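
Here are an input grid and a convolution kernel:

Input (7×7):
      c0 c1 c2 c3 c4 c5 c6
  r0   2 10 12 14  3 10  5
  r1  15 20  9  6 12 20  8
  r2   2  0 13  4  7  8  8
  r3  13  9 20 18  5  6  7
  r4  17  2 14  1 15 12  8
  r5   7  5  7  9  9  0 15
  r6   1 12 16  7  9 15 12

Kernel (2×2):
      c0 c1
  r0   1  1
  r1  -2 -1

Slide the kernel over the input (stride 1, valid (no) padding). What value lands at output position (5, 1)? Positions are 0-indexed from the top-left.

The receptive field on the input at this output position is [5 7 / 12 16]. Elementwise product with the kernel and sum: 5·1 + 7·1 + 12·-2 + 16·-1.

-28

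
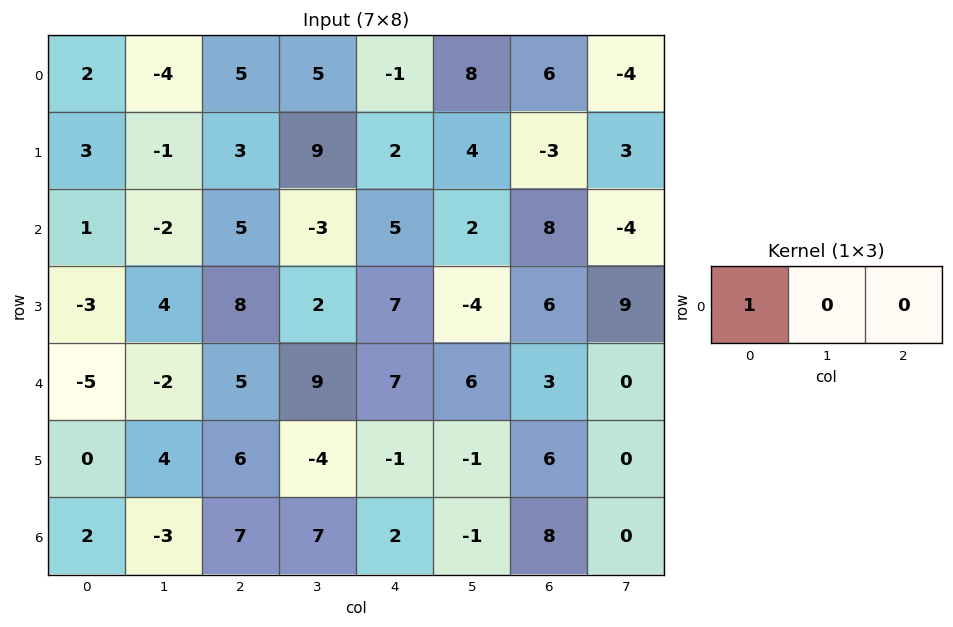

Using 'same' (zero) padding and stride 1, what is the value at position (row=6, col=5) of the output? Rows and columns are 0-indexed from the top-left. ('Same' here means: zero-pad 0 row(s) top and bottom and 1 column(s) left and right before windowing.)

2

The receptive field on the zero-padded input at this output position is [2 -1 8]. Elementwise product with the kernel and sum: 2·1.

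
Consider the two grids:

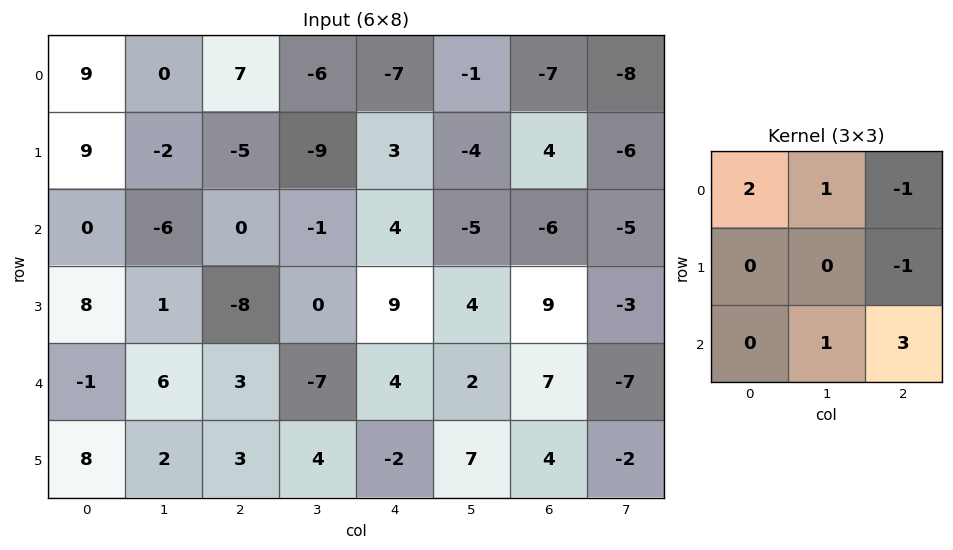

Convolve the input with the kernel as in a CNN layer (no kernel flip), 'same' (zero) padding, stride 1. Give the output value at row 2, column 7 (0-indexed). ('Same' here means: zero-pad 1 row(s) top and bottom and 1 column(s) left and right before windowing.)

-1

The receptive field on the zero-padded input at this output position is [4 -6 0 / -6 -5 0 / 9 -3 0]. Elementwise product with the kernel and sum: 4·2 + -6·1 + 0·-1 + 0·-1 + -3·1 + 0·3.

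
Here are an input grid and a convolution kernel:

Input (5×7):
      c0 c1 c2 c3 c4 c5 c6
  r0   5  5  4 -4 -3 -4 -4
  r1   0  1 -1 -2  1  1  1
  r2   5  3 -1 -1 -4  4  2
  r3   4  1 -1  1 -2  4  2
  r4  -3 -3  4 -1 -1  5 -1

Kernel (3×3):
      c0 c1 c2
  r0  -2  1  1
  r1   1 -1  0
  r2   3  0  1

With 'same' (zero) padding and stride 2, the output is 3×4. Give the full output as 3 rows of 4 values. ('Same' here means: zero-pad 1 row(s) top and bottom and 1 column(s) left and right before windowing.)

Output[0,0]: The receptive field on the zero-padded input at this output position is [0 0 0 / 0 5 5 / 0 0 1]. Elementwise product with the kernel and sum: 0·-2 + 0·1 + 0·1 + 0·1 + 5·-1 + 0·3 + 1·1.

-4 2 -6 3
-3 3 16 13
8 -9 0 0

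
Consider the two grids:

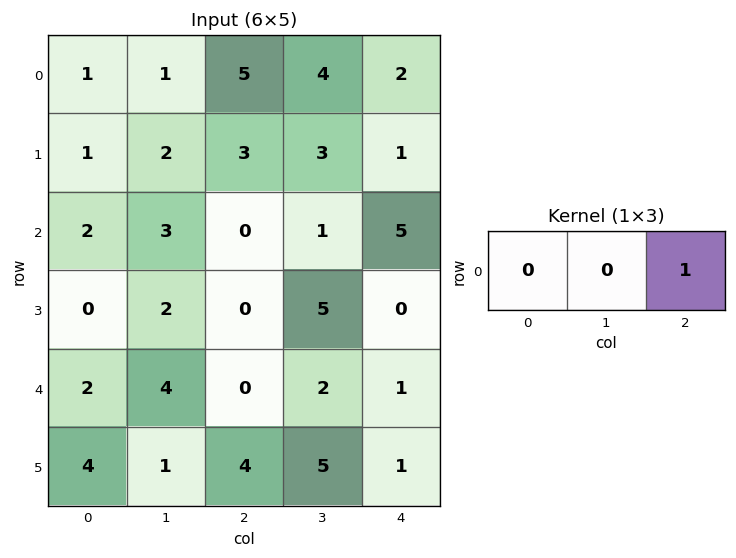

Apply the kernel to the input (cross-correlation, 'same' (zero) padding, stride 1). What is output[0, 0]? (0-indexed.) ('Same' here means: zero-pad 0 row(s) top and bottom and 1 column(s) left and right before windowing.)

The receptive field on the zero-padded input at this output position is [0 1 1]. Elementwise product with the kernel and sum: 1·1.

1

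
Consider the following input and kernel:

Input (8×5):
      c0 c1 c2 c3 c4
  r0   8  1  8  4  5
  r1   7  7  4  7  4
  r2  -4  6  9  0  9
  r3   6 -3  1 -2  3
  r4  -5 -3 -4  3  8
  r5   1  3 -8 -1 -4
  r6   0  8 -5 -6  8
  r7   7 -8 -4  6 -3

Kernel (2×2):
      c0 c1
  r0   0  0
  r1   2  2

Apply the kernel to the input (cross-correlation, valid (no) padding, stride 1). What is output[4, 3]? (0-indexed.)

-10

The receptive field on the input at this output position is [3 8 / -1 -4]. Elementwise product with the kernel and sum: -1·2 + -4·2.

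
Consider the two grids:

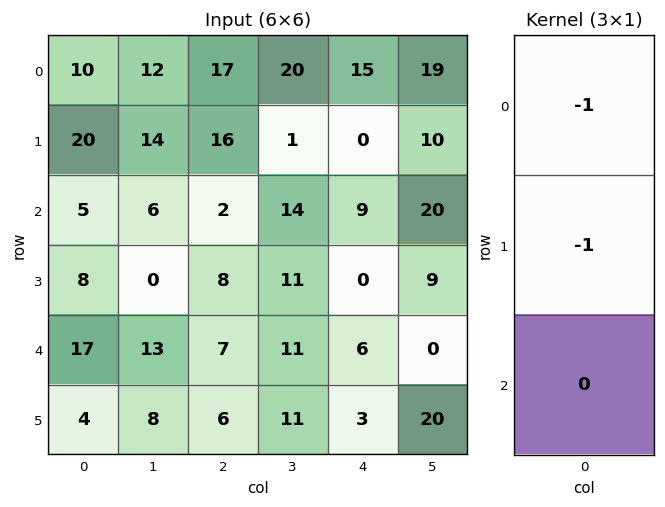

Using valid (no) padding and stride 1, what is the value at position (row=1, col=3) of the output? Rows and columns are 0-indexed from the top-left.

-15

The receptive field on the input at this output position is [1 / 14 / 11]. Elementwise product with the kernel and sum: 1·-1 + 14·-1.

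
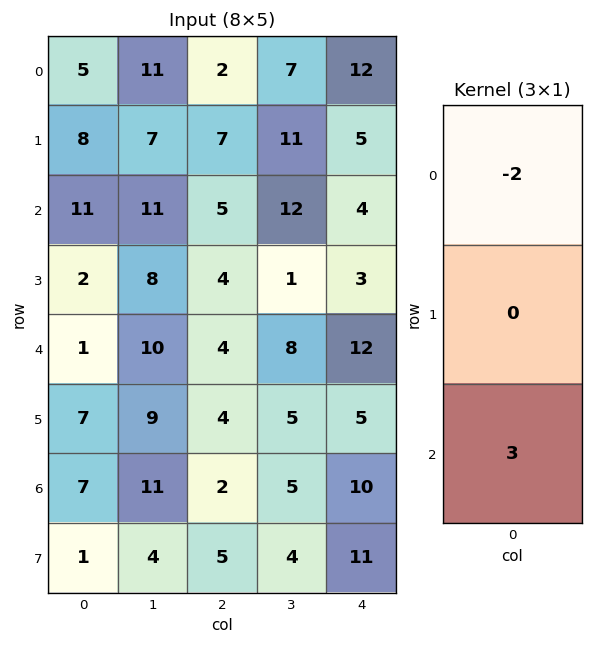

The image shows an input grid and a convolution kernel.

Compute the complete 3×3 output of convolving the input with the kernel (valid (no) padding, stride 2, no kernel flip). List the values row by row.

23 11 -12
-19 2 28
19 -2 6

Output[0,0]: The receptive field on the input at this output position is [5 / 8 / 11]. Elementwise product with the kernel and sum: 5·-2 + 11·3.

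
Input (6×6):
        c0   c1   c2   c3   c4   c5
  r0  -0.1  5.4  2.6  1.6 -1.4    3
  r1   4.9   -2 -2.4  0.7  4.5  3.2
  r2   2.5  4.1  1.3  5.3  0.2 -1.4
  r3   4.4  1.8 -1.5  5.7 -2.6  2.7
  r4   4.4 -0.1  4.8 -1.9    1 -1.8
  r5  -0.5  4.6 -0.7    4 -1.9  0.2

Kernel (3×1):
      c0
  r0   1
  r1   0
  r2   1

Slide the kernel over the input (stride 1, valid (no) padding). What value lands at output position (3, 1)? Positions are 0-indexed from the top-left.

6.4

The receptive field on the input at this output position is [1.8 / -0.1 / 4.6]. Elementwise product with the kernel and sum: 1.8·1 + 4.6·1.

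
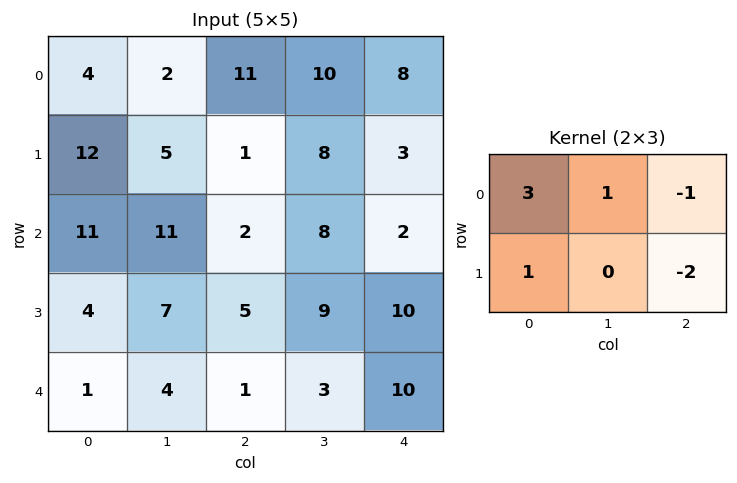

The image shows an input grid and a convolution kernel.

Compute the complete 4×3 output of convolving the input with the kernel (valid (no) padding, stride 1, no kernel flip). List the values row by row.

13 -4 30
47 3 6
36 16 -3
13 15 -5

Output[0,0]: The receptive field on the input at this output position is [4 2 11 / 12 5 1]. Elementwise product with the kernel and sum: 4·3 + 2·1 + 11·-1 + 12·1 + 1·-2.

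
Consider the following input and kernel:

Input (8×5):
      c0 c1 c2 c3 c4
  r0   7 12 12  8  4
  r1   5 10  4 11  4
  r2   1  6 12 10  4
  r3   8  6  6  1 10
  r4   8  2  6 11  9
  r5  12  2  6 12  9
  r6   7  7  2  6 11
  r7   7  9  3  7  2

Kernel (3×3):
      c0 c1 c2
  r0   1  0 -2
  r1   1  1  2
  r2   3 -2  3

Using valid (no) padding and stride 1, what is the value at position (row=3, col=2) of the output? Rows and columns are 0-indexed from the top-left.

The receptive field on the input at this output position is [6 1 10 / 6 11 9 / 6 12 9]. Elementwise product with the kernel and sum: 6·1 + 10·-2 + 6·1 + 11·1 + 9·2 + 6·3 + 12·-2 + 9·3.

42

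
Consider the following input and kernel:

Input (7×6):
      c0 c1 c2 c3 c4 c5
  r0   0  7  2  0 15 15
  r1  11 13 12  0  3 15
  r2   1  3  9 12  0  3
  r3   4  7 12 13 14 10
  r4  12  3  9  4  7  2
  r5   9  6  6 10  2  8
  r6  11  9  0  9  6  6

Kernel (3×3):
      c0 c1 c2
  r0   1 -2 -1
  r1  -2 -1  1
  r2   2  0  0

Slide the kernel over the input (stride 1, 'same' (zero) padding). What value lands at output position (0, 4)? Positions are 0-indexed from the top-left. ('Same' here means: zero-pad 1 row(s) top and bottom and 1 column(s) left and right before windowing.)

The receptive field on the zero-padded input at this output position is [0 0 0 / 0 15 15 / 0 3 15]. Elementwise product with the kernel and sum: 0·1 + 0·-2 + 0·-1 + 0·-2 + 15·-1 + 15·1 + 0·2.

0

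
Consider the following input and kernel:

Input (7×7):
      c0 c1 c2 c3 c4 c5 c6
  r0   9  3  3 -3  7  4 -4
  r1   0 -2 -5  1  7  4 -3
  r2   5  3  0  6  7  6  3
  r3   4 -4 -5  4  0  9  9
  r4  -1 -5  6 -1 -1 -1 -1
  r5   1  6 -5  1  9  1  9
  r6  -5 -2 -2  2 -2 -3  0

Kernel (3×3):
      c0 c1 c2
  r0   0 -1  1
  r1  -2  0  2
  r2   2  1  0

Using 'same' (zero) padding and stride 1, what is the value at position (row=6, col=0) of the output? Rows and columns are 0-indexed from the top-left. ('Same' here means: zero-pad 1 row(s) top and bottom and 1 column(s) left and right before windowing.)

The receptive field on the zero-padded input at this output position is [0 1 6 / 0 -5 -2 / 0 0 0]. Elementwise product with the kernel and sum: 1·-1 + 6·1 + 0·-2 + -2·2 + 0·2 + 0·1.

1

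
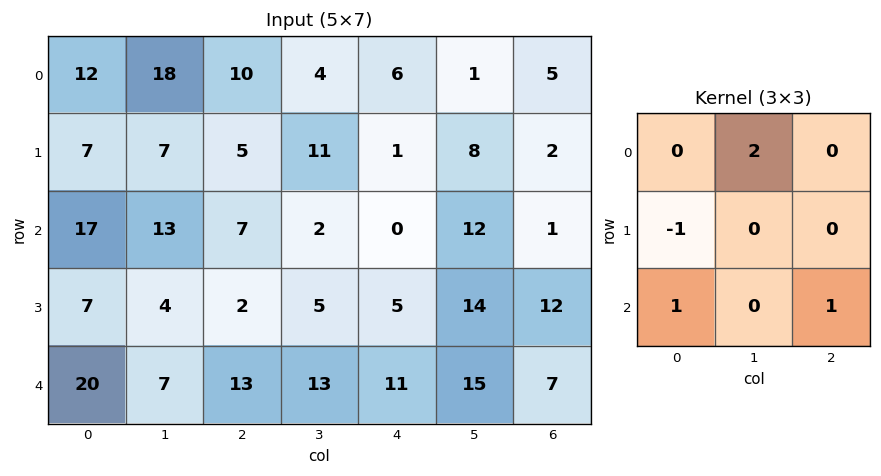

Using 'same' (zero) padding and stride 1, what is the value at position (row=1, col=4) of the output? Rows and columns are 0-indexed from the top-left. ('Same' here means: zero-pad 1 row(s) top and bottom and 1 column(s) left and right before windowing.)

15

The receptive field on the zero-padded input at this output position is [4 6 1 / 11 1 8 / 2 0 12]. Elementwise product with the kernel and sum: 6·2 + 11·-1 + 2·1 + 12·1.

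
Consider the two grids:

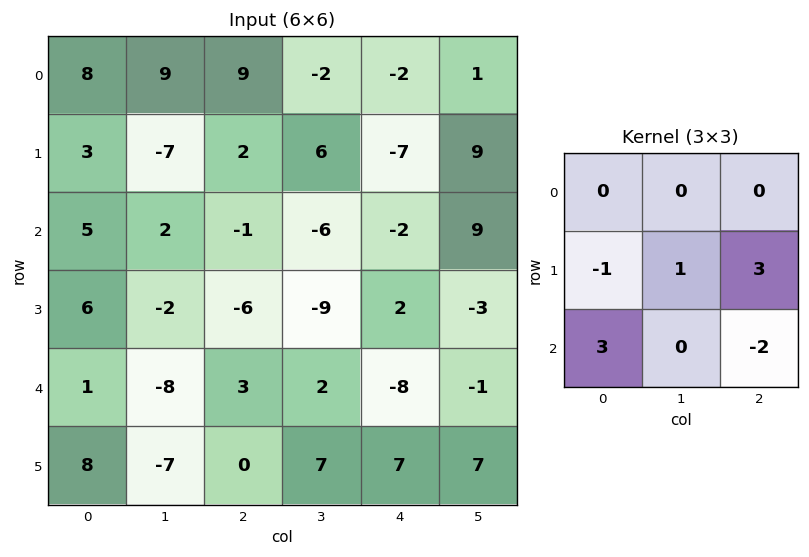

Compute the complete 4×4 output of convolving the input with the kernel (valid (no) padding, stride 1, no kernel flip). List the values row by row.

13 45 -16 -22
24 -9 -33 10
-29 -59 28 10
24 -18 -39 -6

Output[0,0]: The receptive field on the input at this output position is [8 9 9 / 3 -7 2 / 5 2 -1]. Elementwise product with the kernel and sum: 3·-1 + -7·1 + 2·3 + 5·3 + -1·-2.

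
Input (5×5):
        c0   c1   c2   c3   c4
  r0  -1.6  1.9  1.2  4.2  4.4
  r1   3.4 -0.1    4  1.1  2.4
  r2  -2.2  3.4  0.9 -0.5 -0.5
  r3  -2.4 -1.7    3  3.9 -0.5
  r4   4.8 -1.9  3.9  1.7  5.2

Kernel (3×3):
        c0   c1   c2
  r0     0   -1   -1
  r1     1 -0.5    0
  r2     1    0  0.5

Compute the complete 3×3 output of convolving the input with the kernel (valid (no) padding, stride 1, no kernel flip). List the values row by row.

Output[0,0]: The receptive field on the input at this output position is [-1.6 1.9 1.2 / 3.4 -0.1 4 / -2.2 3.4 0.9]. Elementwise product with the kernel and sum: 1.9·-1 + 1.2·-1 + 3.4·1 + -0.1·-0.5 + -2.2·1 + 0.9·0.5.

-1.4 -4.35 -4.5
-8.7 -1.9 0.4
0.9 -4.65 8.55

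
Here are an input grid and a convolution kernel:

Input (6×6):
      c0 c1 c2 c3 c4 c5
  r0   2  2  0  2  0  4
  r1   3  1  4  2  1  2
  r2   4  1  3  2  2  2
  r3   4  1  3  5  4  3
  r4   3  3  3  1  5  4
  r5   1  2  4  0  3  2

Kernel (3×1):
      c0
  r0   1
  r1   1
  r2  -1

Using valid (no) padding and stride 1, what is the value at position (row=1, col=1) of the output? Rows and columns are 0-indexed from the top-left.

1

The receptive field on the input at this output position is [1 / 1 / 1]. Elementwise product with the kernel and sum: 1·1 + 1·1 + 1·-1.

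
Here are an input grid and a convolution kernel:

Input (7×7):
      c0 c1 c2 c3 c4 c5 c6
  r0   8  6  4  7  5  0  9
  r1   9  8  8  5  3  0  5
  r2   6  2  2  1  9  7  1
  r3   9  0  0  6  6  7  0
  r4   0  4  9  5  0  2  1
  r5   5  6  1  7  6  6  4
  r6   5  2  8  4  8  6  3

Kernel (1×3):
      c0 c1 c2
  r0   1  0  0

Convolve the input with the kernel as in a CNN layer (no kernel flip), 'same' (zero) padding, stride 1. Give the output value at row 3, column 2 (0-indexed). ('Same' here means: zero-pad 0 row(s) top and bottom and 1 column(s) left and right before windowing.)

The receptive field on the zero-padded input at this output position is [0 0 6]. Elementwise product with the kernel and sum: 0·1.

0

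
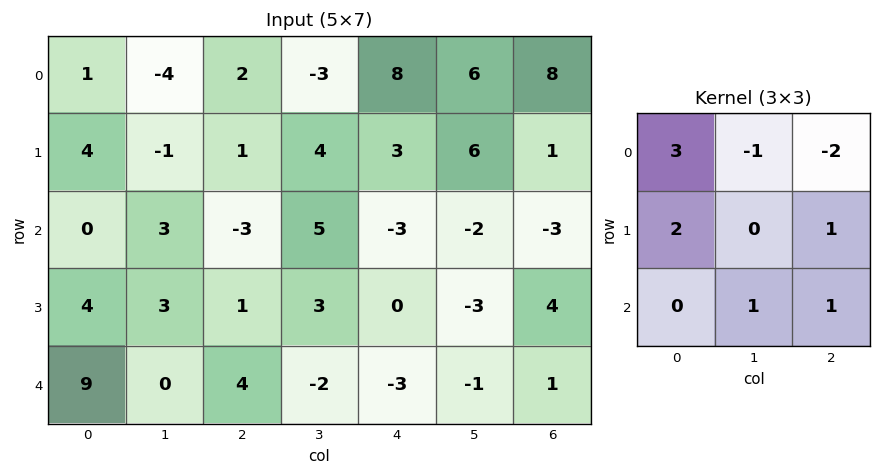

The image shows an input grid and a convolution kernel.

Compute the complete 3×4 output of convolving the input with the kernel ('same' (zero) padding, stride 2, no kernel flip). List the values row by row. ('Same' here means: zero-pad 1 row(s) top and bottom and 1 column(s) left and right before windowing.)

Output[0,0]: The receptive field on the zero-padded input at this output position is [0 0 0 / 0 1 -4 / 0 4 -1]. Elementwise product with the kernel and sum: 0·3 + 0·-1 + 0·-2 + 0·2 + -4·1 + 4·1 + -1·1.
Output[0,1]: The receptive field on the zero-padded input at this output position is [0 0 0 / -4 2 -3 / -1 1 4]. Elementwise product with the kernel and sum: 0·3 + 0·-1 + 0·-2 + -4·2 + -3·1 + 1·1 + 4·1.

-1 -6 9 13
8 3 2 17
-10 0 10 -15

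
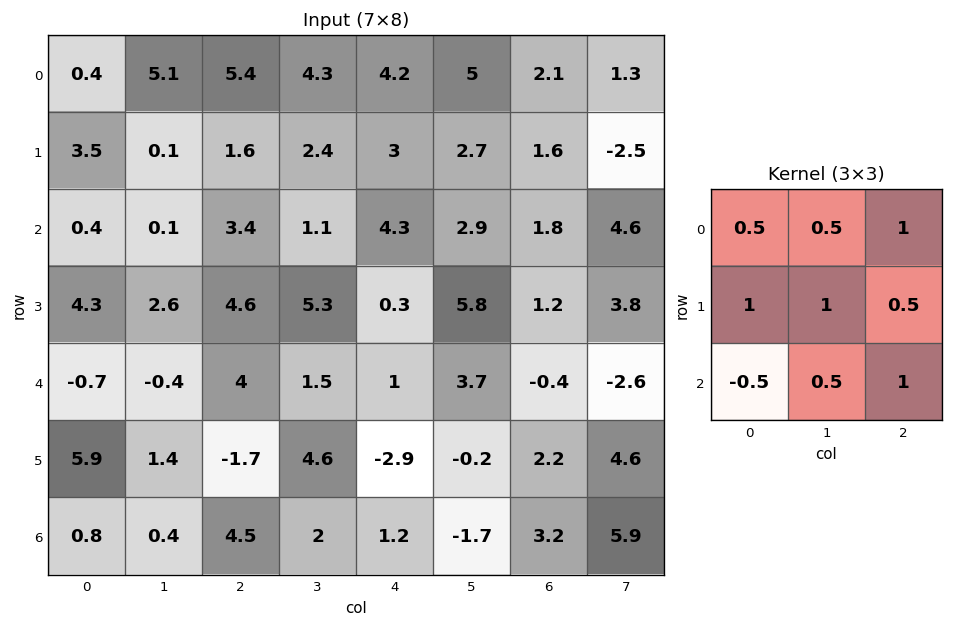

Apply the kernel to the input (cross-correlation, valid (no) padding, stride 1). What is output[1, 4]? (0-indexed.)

16.5

The receptive field on the input at this output position is [3 2.7 1.6 / 4.3 2.9 1.8 / 0.3 5.8 1.2]. Elementwise product with the kernel and sum: 3·0.5 + 2.7·0.5 + 1.6·1 + 4.3·1 + 2.9·1 + 1.8·0.5 + 0.3·-0.5 + 5.8·0.5 + 1.2·1.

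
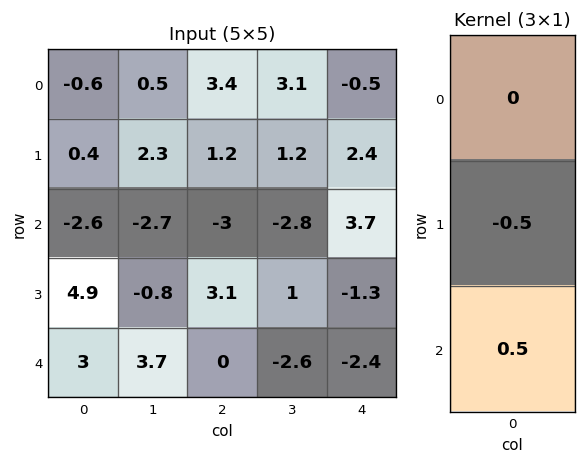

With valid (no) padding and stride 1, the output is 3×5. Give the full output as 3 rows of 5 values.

Output[0,0]: The receptive field on the input at this output position is [-0.6 / 0.4 / -2.6]. Elementwise product with the kernel and sum: 0.4·-0.5 + -2.6·0.5.
Output[0,1]: The receptive field on the input at this output position is [0.5 / 2.3 / -2.7]. Elementwise product with the kernel and sum: 2.3·-0.5 + -2.7·0.5.

-1.5 -2.5 -2.1 -2 0.65
3.75 0.95 3.05 1.9 -2.5
-0.95 2.25 -1.55 -1.8 -0.55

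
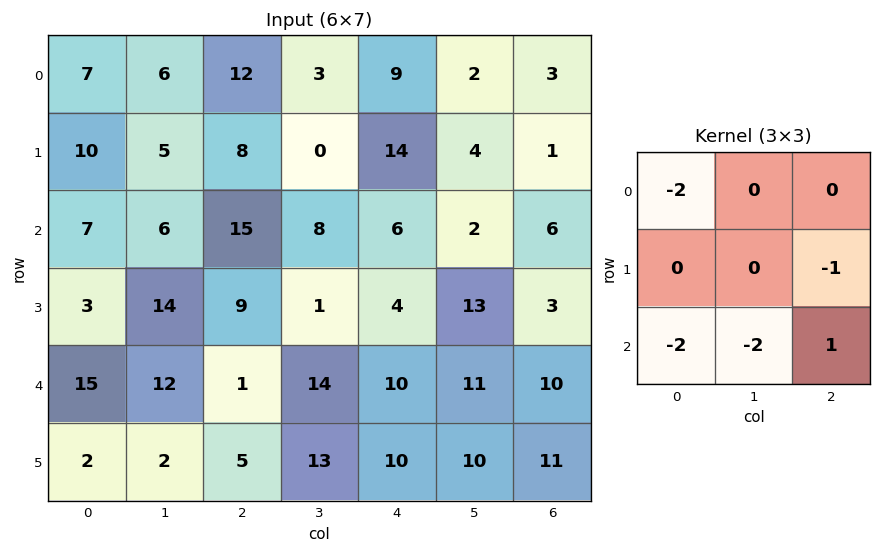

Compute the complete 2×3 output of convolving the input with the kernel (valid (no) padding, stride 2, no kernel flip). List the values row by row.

Output[0,0]: The receptive field on the input at this output position is [7 6 12 / 10 5 8 / 7 6 15]. Elementwise product with the kernel and sum: 7·-2 + 8·-1 + 7·-2 + 6·-2 + 15·1.
Output[0,1]: The receptive field on the input at this output position is [12 3 9 / 8 0 14 / 15 8 6]. Elementwise product with the kernel and sum: 12·-2 + 14·-1 + 15·-2 + 8·-2 + 6·1.

-33 -78 -29
-76 -54 -47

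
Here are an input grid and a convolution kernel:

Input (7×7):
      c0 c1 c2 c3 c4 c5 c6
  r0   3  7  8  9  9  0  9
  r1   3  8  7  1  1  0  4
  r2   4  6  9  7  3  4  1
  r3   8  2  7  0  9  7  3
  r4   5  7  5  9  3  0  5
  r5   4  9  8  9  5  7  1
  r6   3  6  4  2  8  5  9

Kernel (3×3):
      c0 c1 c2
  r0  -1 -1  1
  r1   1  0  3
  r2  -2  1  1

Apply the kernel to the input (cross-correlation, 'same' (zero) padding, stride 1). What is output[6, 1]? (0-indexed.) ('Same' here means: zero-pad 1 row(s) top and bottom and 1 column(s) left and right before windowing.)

The receptive field on the zero-padded input at this output position is [4 9 8 / 3 6 4 / 0 0 0]. Elementwise product with the kernel and sum: 4·-1 + 9·-1 + 8·1 + 3·1 + 4·3 + 0·-2 + 0·1 + 0·1.

10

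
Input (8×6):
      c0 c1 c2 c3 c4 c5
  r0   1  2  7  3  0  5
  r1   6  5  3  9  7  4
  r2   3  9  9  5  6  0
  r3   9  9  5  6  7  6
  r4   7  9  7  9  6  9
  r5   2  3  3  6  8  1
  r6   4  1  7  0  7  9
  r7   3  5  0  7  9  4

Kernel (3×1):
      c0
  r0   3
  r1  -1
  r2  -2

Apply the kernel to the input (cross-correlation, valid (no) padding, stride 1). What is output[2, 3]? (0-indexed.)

The receptive field on the input at this output position is [5 / 6 / 9]. Elementwise product with the kernel and sum: 5·3 + 6·-1 + 9·-2.

-9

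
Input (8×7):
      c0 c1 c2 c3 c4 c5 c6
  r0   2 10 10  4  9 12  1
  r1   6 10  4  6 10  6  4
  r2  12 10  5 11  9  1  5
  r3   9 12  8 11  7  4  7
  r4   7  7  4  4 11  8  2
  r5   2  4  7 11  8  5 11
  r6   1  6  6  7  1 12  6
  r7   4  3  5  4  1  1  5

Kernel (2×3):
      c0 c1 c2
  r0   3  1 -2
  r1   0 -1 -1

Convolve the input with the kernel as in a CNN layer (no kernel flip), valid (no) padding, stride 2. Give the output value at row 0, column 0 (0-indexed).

The receptive field on the input at this output position is [2 10 10 / 6 10 4]. Elementwise product with the kernel and sum: 2·3 + 10·1 + 10·-2 + 10·-1 + 4·-1.

-18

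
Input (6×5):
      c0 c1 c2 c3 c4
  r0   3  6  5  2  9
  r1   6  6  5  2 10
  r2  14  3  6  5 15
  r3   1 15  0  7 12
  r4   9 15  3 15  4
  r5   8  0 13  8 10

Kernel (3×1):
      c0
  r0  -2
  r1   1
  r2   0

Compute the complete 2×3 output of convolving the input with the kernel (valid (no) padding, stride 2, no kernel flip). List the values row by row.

0 -5 -8
-27 -12 -18

Output[0,0]: The receptive field on the input at this output position is [3 / 6 / 14]. Elementwise product with the kernel and sum: 3·-2 + 6·1.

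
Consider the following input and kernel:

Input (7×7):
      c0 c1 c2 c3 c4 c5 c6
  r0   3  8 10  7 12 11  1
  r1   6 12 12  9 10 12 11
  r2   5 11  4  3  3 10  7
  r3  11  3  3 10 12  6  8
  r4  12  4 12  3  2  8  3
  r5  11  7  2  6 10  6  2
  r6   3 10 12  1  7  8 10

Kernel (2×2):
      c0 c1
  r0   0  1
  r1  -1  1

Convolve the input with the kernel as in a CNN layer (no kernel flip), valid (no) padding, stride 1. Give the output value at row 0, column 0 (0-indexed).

14

The receptive field on the input at this output position is [3 8 / 6 12]. Elementwise product with the kernel and sum: 8·1 + 6·-1 + 12·1.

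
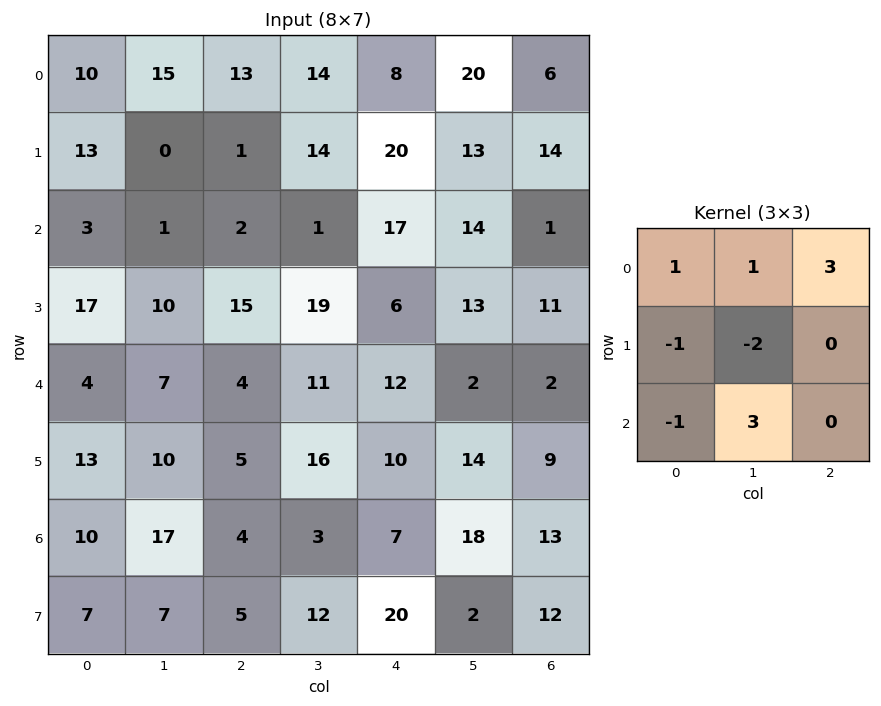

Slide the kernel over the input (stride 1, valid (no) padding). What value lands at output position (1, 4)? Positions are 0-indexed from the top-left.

63

The receptive field on the input at this output position is [20 13 14 / 17 14 1 / 6 13 11]. Elementwise product with the kernel and sum: 20·1 + 13·1 + 14·3 + 17·-1 + 14·-2 + 6·-1 + 13·3.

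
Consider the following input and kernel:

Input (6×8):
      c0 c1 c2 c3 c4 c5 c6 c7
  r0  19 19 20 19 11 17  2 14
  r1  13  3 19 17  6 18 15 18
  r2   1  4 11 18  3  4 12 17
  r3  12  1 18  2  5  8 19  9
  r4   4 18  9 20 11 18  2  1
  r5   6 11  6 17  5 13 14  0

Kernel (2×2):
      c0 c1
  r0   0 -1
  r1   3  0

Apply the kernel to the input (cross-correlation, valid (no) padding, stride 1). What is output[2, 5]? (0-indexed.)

The receptive field on the input at this output position is [4 12 / 8 19]. Elementwise product with the kernel and sum: 12·-1 + 8·3.

12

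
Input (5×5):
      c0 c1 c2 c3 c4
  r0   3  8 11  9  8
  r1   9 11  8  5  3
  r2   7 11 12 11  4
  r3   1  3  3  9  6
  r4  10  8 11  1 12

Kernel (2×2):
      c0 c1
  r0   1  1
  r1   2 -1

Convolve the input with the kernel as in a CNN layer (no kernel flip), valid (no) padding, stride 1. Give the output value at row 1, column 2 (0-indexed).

26

The receptive field on the input at this output position is [8 5 / 12 11]. Elementwise product with the kernel and sum: 8·1 + 5·1 + 12·2 + 11·-1.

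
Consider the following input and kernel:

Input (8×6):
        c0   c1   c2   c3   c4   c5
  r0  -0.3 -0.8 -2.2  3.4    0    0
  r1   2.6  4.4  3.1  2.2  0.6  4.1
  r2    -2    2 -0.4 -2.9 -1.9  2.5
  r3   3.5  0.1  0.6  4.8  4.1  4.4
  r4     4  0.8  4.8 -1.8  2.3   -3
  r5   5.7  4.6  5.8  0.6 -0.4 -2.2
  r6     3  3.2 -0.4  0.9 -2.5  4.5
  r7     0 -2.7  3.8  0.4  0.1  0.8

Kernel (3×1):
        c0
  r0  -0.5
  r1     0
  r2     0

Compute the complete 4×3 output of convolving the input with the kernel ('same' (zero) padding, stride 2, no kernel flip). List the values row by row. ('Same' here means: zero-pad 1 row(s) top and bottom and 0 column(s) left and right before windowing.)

Output[0,0]: The receptive field on the zero-padded input at this output position is [0 / -0.3 / 2.6]. Elementwise product with the kernel and sum: 0·-0.5.
Output[0,1]: The receptive field on the zero-padded input at this output position is [0 / -2.2 / 3.1]. Elementwise product with the kernel and sum: 0·-0.5.

0 0 0
-1.3 -1.55 -0.3
-1.75 -0.3 -2.05
-2.85 -2.9 0.2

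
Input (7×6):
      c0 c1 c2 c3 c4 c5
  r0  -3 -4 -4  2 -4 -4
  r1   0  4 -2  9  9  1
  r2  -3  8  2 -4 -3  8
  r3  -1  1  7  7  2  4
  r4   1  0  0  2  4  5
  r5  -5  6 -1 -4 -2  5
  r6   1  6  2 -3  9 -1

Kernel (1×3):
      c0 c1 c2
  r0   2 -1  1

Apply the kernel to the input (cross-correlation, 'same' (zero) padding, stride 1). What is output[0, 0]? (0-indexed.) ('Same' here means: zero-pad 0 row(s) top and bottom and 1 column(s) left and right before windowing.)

The receptive field on the zero-padded input at this output position is [0 -3 -4]. Elementwise product with the kernel and sum: 0·2 + -3·-1 + -4·1.

-1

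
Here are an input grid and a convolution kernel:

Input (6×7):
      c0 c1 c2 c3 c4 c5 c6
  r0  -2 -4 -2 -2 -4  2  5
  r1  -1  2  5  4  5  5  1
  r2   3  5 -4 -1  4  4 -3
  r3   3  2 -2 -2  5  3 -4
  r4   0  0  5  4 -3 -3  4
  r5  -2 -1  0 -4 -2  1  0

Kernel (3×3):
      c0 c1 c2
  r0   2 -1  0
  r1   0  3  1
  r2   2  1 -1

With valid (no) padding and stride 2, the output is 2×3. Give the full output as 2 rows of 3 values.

26 2 21
0 9 -4

Output[0,0]: The receptive field on the input at this output position is [-2 -4 -2 / -1 2 5 / 3 5 -4]. Elementwise product with the kernel and sum: -2·2 + -4·-1 + 2·3 + 5·1 + 3·2 + 5·1 + -4·-1.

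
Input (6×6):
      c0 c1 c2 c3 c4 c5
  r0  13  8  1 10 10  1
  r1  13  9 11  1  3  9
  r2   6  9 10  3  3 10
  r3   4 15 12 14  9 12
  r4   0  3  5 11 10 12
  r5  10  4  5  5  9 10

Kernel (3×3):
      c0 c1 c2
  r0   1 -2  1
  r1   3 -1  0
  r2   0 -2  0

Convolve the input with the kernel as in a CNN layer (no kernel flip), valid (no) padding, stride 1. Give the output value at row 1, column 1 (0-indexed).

-19

The receptive field on the input at this output position is [9 11 1 / 9 10 3 / 15 12 14]. Elementwise product with the kernel and sum: 9·1 + 11·-2 + 1·1 + 9·3 + 10·-1 + 12·-2.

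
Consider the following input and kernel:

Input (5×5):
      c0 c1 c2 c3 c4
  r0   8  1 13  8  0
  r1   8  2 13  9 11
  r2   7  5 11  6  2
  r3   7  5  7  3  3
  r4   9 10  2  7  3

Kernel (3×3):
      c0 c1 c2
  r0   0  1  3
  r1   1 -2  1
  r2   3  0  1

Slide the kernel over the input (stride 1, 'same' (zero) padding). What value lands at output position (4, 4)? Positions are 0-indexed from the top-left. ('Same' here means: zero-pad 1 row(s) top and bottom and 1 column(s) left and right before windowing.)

4

The receptive field on the zero-padded input at this output position is [3 3 0 / 7 3 0 / 0 0 0]. Elementwise product with the kernel and sum: 3·1 + 0·3 + 7·1 + 3·-2 + 0·1 + 0·3 + 0·1.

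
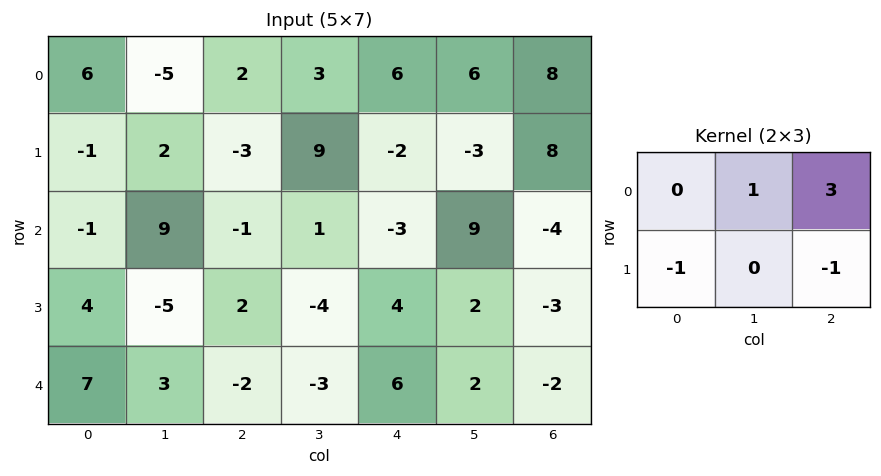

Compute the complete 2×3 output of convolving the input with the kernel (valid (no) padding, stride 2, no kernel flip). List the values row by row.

Output[0,0]: The receptive field on the input at this output position is [6 -5 2 / -1 2 -3]. Elementwise product with the kernel and sum: -5·1 + 2·3 + -1·-1 + -3·-1.

5 26 24
0 -14 -4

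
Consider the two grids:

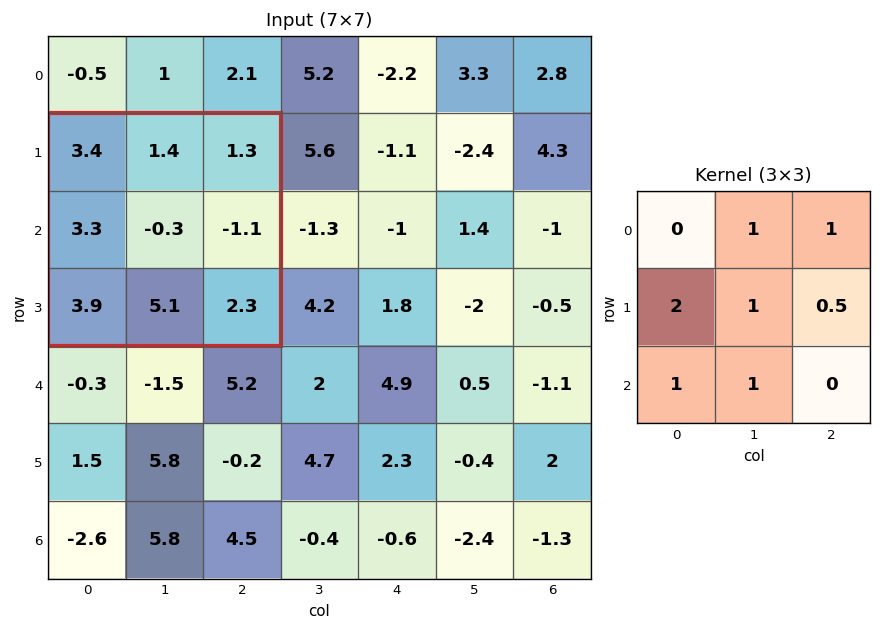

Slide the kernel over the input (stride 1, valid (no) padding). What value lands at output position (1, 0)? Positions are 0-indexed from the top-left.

17.45

The receptive field on the input at this output position is [3.4 1.4 1.3 / 3.3 -0.3 -1.1 / 3.9 5.1 2.3]. Elementwise product with the kernel and sum: 1.4·1 + 1.3·1 + 3.3·2 + -0.3·1 + -1.1·0.5 + 3.9·1 + 5.1·1.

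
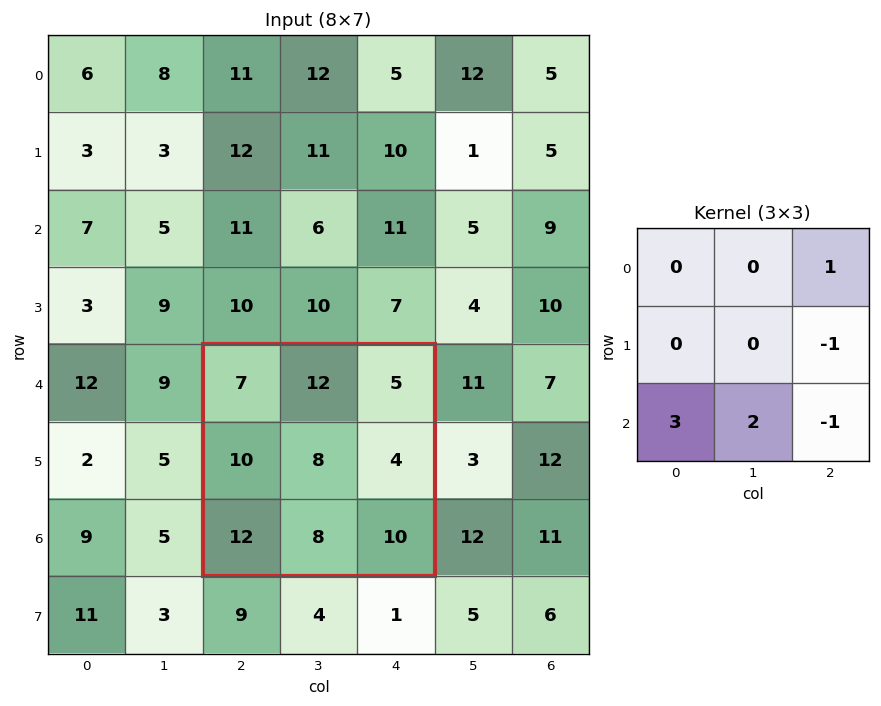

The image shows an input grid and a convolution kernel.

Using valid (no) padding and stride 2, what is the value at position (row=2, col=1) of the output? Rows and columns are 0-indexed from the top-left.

The receptive field on the input at this output position is [7 12 5 / 10 8 4 / 12 8 10]. Elementwise product with the kernel and sum: 5·1 + 4·-1 + 12·3 + 8·2 + 10·-1.

43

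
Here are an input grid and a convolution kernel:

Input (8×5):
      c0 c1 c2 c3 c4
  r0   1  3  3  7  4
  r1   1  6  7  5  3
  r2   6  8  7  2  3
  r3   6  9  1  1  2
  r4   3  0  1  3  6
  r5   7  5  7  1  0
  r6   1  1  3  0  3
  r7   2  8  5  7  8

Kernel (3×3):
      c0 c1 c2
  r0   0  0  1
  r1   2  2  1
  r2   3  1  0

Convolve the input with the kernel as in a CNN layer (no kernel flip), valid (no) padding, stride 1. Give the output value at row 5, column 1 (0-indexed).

The receptive field on the input at this output position is [5 7 1 / 1 3 0 / 8 5 7]. Elementwise product with the kernel and sum: 1·1 + 1·2 + 3·2 + 0·1 + 8·3 + 5·1.

38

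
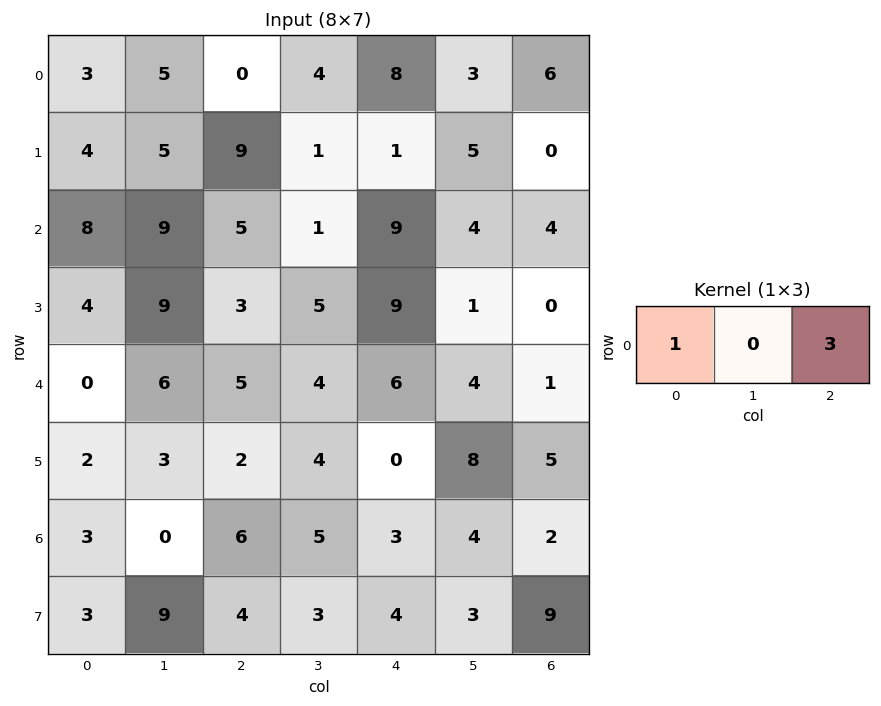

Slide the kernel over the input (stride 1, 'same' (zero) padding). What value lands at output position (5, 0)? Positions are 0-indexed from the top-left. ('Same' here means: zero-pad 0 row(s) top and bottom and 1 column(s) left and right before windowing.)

9

The receptive field on the zero-padded input at this output position is [0 2 3]. Elementwise product with the kernel and sum: 0·1 + 3·3.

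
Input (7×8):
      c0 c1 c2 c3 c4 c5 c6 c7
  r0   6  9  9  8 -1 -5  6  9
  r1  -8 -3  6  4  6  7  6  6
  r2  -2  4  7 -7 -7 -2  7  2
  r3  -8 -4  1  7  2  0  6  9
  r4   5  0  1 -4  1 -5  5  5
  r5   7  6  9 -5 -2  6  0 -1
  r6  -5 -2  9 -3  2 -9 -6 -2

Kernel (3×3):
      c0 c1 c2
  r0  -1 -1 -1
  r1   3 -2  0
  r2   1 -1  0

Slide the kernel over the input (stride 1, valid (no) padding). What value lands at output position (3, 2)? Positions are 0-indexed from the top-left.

The receptive field on the input at this output position is [1 7 2 / 1 -4 1 / 9 -5 -2]. Elementwise product with the kernel and sum: 1·-1 + 7·-1 + 2·-1 + 1·3 + -4·-2 + 9·1 + -5·-1.

15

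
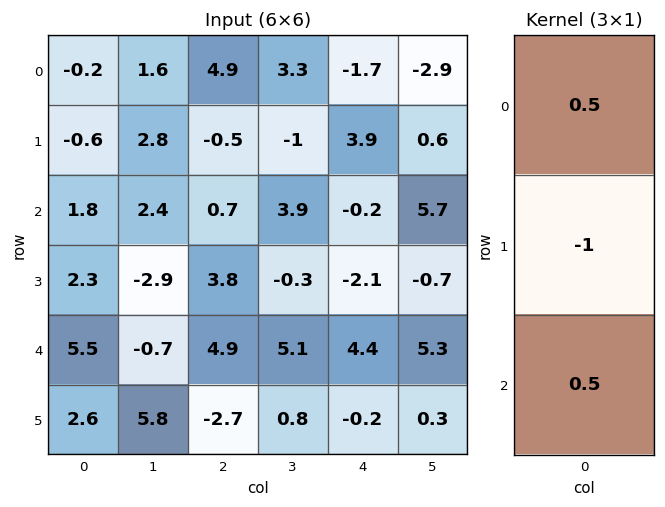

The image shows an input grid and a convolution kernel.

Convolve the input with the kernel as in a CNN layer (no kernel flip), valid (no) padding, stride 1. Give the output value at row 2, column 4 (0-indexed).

The receptive field on the input at this output position is [-0.2 / -2.1 / 4.4]. Elementwise product with the kernel and sum: -0.2·0.5 + -2.1·-1 + 4.4·0.5.

4.2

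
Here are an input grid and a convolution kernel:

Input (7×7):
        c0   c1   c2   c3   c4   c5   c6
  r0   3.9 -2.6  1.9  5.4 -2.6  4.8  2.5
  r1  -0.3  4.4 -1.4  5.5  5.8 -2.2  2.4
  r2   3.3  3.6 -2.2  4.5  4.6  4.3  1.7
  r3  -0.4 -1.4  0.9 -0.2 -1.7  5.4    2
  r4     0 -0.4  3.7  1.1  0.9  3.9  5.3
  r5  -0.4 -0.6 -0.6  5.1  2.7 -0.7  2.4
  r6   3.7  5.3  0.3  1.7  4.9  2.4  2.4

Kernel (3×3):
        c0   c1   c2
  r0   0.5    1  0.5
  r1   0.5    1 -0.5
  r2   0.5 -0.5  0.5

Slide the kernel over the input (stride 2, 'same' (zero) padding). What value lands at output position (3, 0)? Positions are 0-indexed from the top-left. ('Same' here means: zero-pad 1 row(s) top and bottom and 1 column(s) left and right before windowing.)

0.35

The receptive field on the zero-padded input at this output position is [0 -0.4 -0.6 / 0 3.7 5.3 / 0 0 0]. Elementwise product with the kernel and sum: 0·0.5 + -0.4·1 + -0.6·0.5 + 0·0.5 + 3.7·1 + 5.3·-0.5 + 0·0.5 + 0·-0.5 + 0·0.5.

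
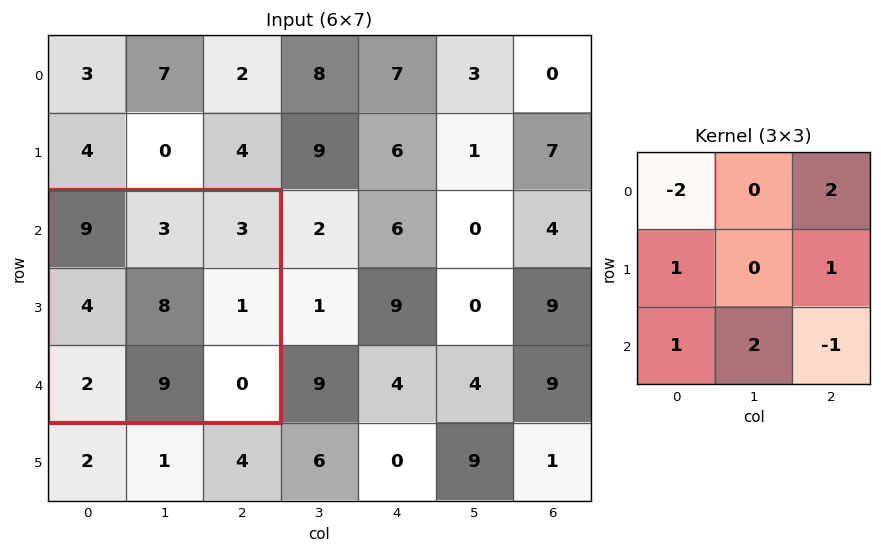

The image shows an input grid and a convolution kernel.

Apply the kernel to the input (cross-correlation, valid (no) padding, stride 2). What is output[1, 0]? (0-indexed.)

13

The receptive field on the input at this output position is [9 3 3 / 4 8 1 / 2 9 0]. Elementwise product with the kernel and sum: 9·-2 + 3·2 + 4·1 + 1·1 + 2·1 + 9·2 + 0·-1.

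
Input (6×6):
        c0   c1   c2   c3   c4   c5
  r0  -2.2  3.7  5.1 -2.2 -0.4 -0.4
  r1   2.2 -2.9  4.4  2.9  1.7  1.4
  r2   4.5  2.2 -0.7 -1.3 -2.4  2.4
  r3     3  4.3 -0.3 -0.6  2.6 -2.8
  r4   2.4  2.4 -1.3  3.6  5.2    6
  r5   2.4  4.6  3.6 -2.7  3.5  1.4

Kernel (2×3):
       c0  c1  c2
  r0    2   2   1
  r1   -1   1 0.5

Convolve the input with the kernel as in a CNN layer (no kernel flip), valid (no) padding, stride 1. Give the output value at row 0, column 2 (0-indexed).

The receptive field on the input at this output position is [5.1 -2.2 -0.4 / 4.4 2.9 1.7]. Elementwise product with the kernel and sum: 5.1·2 + -2.2·2 + -0.4·1 + 4.4·-1 + 2.9·1 + 1.7·0.5.

4.75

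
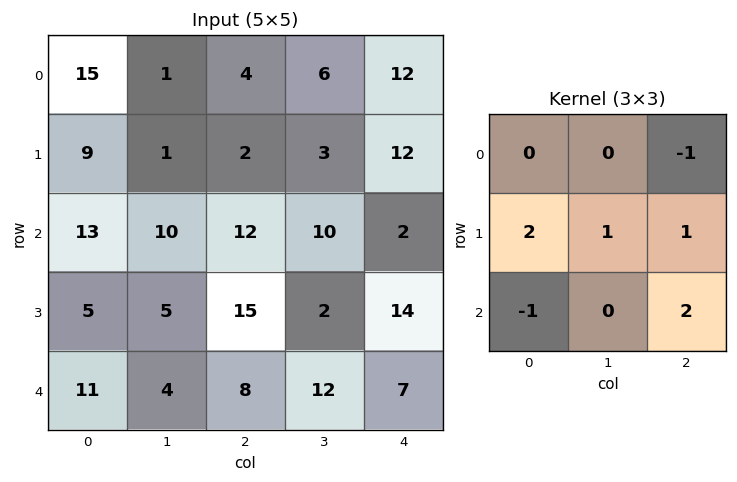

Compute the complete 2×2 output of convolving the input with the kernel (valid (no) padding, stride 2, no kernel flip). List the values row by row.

Output[0,0]: The receptive field on the input at this output position is [15 1 4 / 9 1 2 / 13 10 12]. Elementwise product with the kernel and sum: 4·-1 + 9·2 + 1·1 + 2·1 + 13·-1 + 12·2.
Output[0,1]: The receptive field on the input at this output position is [4 6 12 / 2 3 12 / 12 10 2]. Elementwise product with the kernel and sum: 12·-1 + 2·2 + 3·1 + 12·1 + 12·-1 + 2·2.

28 -1
23 50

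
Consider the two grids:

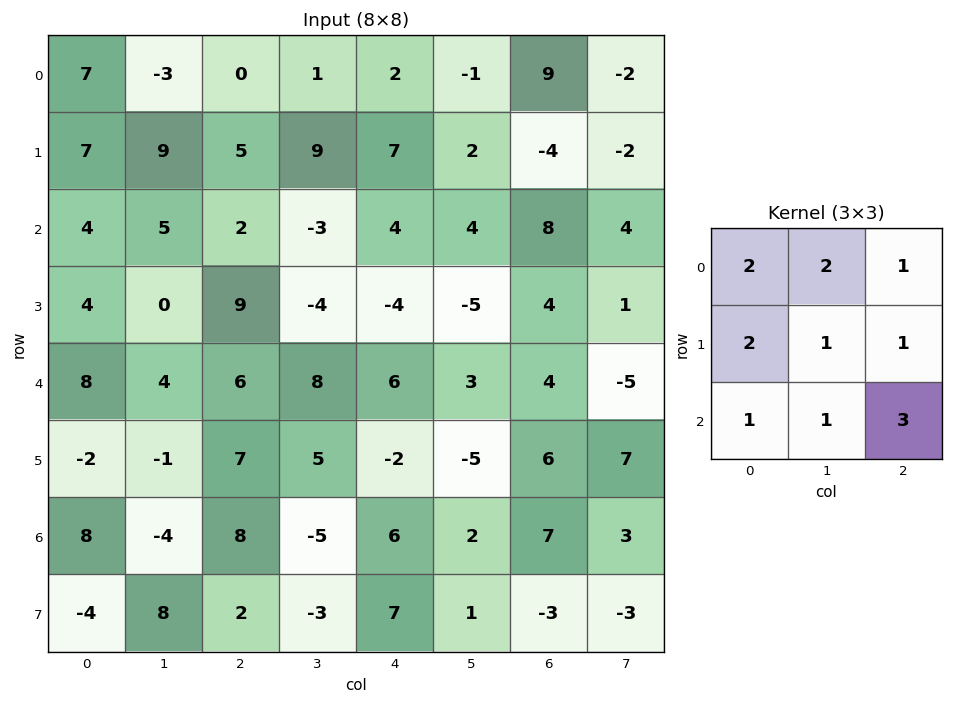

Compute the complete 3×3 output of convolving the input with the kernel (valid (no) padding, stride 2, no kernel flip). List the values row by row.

51 41 55
67 44 36
60 72 48

Output[0,0]: The receptive field on the input at this output position is [7 -3 0 / 7 9 5 / 4 5 2]. Elementwise product with the kernel and sum: 7·2 + -3·2 + 0·1 + 7·2 + 9·1 + 5·1 + 4·1 + 5·1 + 2·3.
Output[0,1]: The receptive field on the input at this output position is [0 1 2 / 5 9 7 / 2 -3 4]. Elementwise product with the kernel and sum: 0·2 + 1·2 + 2·1 + 5·2 + 9·1 + 7·1 + 2·1 + -3·1 + 4·3.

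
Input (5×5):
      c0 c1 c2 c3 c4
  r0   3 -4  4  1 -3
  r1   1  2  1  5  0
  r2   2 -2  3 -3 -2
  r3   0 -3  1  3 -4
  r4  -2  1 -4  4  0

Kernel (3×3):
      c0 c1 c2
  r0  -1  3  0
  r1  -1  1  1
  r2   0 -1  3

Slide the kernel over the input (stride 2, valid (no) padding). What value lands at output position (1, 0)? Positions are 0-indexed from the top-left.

The receptive field on the input at this output position is [2 -2 3 / 0 -3 1 / -2 1 -4]. Elementwise product with the kernel and sum: 2·-1 + -2·3 + 0·-1 + -3·1 + 1·1 + 1·-1 + -4·3.

-23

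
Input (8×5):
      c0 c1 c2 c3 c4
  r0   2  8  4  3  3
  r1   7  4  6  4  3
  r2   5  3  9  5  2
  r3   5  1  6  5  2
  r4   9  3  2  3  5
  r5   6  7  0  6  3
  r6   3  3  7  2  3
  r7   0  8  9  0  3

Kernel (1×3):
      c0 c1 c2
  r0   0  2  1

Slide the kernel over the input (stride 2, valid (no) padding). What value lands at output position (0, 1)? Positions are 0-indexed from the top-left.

The receptive field on the input at this output position is [4 3 3]. Elementwise product with the kernel and sum: 3·2 + 3·1.

9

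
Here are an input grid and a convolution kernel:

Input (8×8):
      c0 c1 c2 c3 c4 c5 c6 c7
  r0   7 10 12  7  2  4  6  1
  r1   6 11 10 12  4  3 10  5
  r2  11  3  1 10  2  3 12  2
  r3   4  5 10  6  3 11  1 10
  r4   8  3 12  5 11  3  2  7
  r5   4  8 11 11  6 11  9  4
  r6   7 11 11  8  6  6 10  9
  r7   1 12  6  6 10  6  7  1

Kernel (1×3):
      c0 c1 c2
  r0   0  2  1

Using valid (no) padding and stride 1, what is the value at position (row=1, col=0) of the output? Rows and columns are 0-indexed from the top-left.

The receptive field on the input at this output position is [6 11 10]. Elementwise product with the kernel and sum: 11·2 + 10·1.

32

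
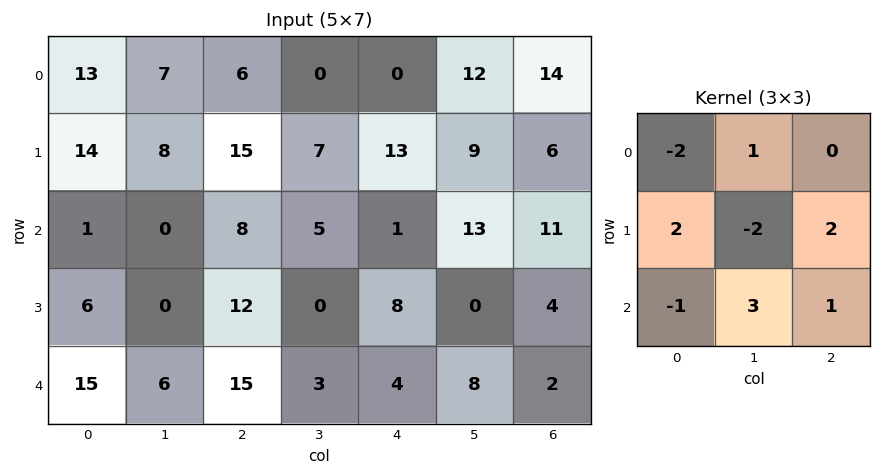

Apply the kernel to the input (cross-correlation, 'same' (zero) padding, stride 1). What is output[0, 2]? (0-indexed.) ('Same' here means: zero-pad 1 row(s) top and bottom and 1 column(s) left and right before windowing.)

The receptive field on the zero-padded input at this output position is [0 0 0 / 7 6 0 / 8 15 7]. Elementwise product with the kernel and sum: 0·-2 + 0·1 + 7·2 + 6·-2 + 0·2 + 8·-1 + 15·3 + 7·1.

46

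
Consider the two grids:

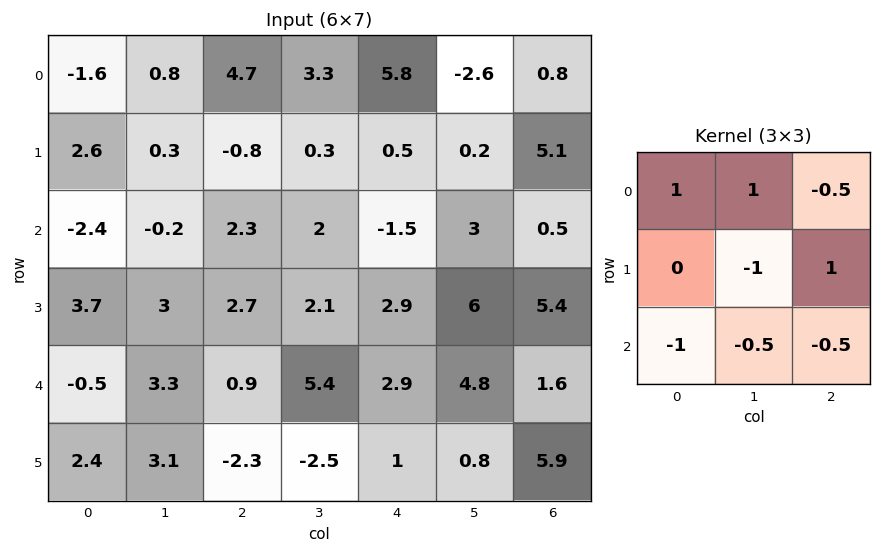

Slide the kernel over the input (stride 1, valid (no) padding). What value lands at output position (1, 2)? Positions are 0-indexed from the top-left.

The receptive field on the input at this output position is [-0.8 0.3 0.5 / 2.3 2 -1.5 / 2.7 2.1 2.9]. Elementwise product with the kernel and sum: -0.8·1 + 0.3·1 + 0.5·-0.5 + 2·-1 + -1.5·1 + 2.7·-1 + 2.1·-0.5 + 2.9·-0.5.

-9.45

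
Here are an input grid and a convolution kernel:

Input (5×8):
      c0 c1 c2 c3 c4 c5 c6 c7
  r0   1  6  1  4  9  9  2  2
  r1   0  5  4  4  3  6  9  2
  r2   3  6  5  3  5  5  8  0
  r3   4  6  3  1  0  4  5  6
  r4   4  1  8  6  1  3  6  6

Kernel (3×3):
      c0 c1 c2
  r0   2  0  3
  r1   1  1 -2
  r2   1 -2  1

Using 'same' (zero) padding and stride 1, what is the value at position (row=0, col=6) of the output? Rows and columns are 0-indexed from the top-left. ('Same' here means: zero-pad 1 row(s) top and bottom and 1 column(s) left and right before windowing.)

The receptive field on the zero-padded input at this output position is [0 0 0 / 9 2 2 / 6 9 2]. Elementwise product with the kernel and sum: 0·2 + 0·3 + 9·1 + 2·1 + 2·-2 + 6·1 + 9·-2 + 2·1.

-3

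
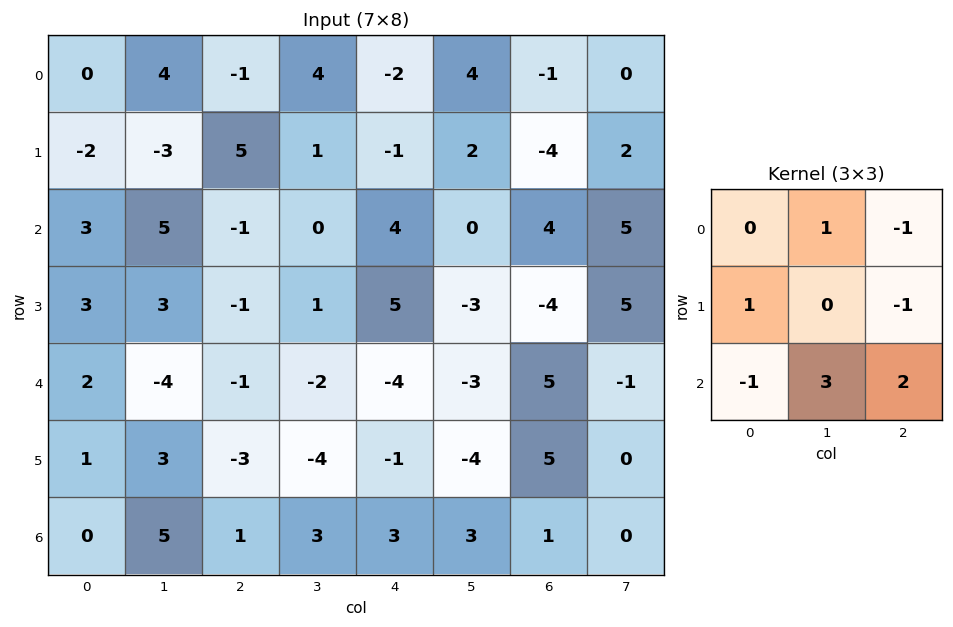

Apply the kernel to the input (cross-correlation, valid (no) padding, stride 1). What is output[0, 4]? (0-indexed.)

12

The receptive field on the input at this output position is [-2 4 -1 / -1 2 -4 / 4 0 4]. Elementwise product with the kernel and sum: 4·1 + -1·-1 + -1·1 + -4·-1 + 4·-1 + 0·3 + 4·2.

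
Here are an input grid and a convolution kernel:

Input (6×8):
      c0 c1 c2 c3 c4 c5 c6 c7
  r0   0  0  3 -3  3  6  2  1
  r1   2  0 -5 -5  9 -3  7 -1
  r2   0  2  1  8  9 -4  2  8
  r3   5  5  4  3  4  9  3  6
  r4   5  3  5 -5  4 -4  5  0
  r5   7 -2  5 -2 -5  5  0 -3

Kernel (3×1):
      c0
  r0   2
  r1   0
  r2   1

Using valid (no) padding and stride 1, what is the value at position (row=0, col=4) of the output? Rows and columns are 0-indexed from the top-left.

15

The receptive field on the input at this output position is [3 / 9 / 9]. Elementwise product with the kernel and sum: 3·2 + 9·1.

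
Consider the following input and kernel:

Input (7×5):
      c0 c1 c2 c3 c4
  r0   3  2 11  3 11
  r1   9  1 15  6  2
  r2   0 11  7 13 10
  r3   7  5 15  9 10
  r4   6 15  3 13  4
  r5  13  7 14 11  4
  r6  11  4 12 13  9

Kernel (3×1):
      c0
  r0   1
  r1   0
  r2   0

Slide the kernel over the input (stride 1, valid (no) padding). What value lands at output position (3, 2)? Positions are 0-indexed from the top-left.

15

The receptive field on the input at this output position is [15 / 3 / 14]. Elementwise product with the kernel and sum: 15·1.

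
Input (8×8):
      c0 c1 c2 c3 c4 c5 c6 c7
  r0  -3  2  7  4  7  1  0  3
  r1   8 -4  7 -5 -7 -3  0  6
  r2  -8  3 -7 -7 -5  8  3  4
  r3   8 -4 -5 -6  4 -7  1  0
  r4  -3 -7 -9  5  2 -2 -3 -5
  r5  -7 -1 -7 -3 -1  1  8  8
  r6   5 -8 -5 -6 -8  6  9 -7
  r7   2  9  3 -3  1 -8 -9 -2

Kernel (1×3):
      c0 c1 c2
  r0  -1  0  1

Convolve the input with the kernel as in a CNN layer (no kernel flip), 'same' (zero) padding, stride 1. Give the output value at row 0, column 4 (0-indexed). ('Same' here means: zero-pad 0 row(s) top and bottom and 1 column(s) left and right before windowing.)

-3

The receptive field on the zero-padded input at this output position is [4 7 1]. Elementwise product with the kernel and sum: 4·-1 + 1·1.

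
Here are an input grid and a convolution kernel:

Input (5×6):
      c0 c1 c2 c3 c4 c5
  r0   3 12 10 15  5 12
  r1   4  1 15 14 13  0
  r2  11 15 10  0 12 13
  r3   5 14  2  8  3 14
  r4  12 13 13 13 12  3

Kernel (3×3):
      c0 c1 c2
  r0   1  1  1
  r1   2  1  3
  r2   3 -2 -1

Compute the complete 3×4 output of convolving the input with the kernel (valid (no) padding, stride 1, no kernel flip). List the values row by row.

Output[0,0]: The receptive field on the input at this output position is [3 12 10 / 4 1 15 / 11 15 10]. Elementwise product with the kernel and sum: 3·1 + 12·1 + 10·1 + 4·2 + 1·1 + 15·3 + 11·3 + 15·-2 + 10·-1.
Output[0,1]: The receptive field on the input at this output position is [12 10 15 / 1 15 14 / 15 10 0]. Elementwise product with the kernel and sum: 12·1 + 10·1 + 15·1 + 1·2 + 15·1 + 14·3 + 15·3 + 10·-2 + 0·-1.

72 121 131 36
72 100 85 82
63 79 44 98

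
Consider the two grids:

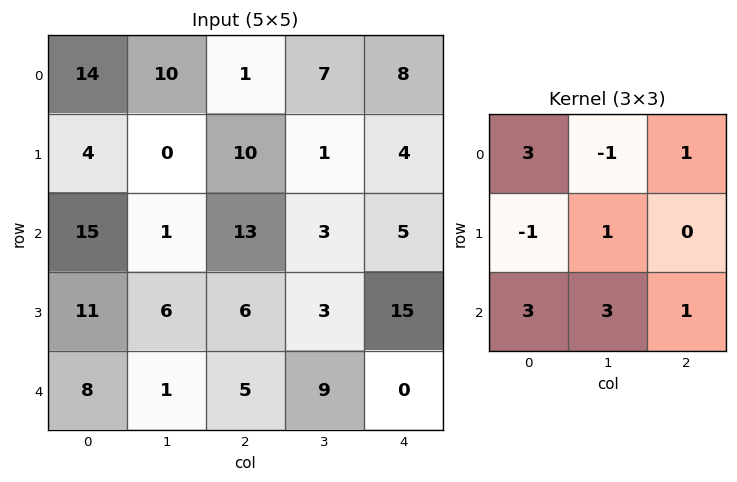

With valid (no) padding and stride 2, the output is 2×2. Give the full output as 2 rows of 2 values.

Output[0,0]: The receptive field on the input at this output position is [14 10 1 / 4 0 10 / 15 1 13]. Elementwise product with the kernel and sum: 14·3 + 10·-1 + 1·1 + 4·-1 + 0·1 + 15·3 + 1·3 + 13·1.

90 48
84 80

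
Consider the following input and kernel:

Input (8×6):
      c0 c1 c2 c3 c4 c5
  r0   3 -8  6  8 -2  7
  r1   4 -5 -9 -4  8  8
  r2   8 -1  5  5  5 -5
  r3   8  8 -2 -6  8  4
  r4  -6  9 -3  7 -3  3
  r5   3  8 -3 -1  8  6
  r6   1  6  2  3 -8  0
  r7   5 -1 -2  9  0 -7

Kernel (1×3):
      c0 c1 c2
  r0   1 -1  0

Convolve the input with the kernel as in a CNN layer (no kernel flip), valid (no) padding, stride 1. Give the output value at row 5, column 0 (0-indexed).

The receptive field on the input at this output position is [3 8 -3]. Elementwise product with the kernel and sum: 3·1 + 8·-1.

-5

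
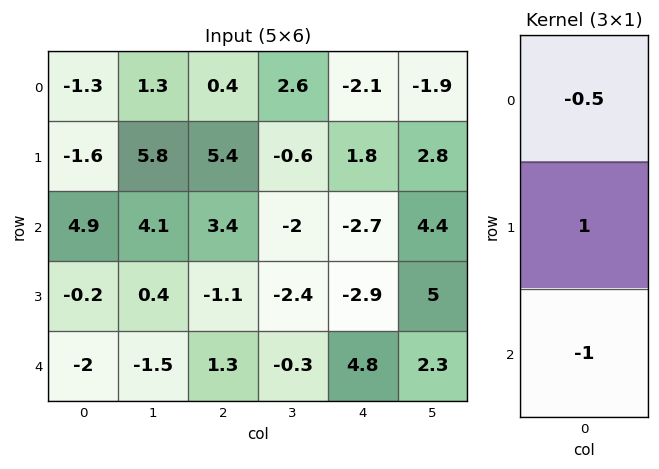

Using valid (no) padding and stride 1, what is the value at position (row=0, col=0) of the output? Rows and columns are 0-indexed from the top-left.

The receptive field on the input at this output position is [-1.3 / -1.6 / 4.9]. Elementwise product with the kernel and sum: -1.3·-0.5 + -1.6·1 + 4.9·-1.

-5.85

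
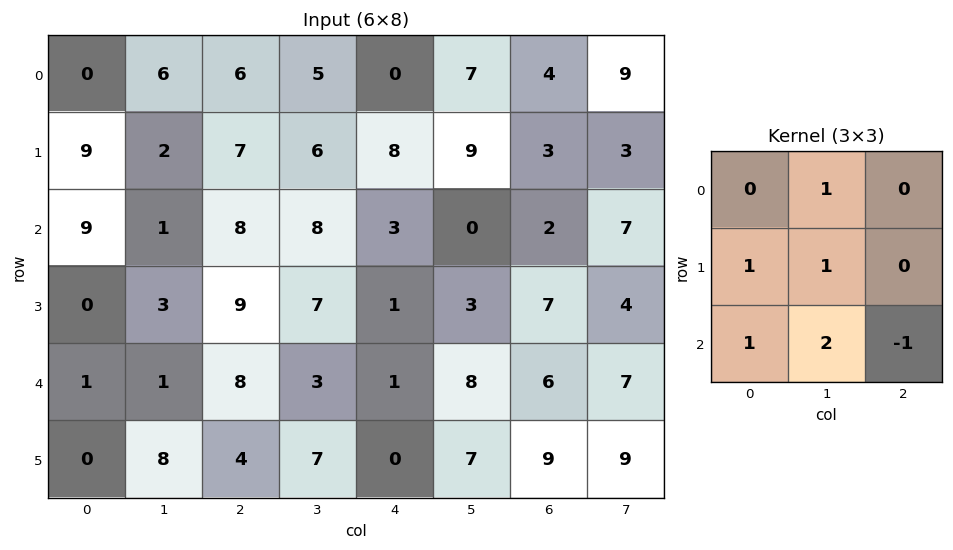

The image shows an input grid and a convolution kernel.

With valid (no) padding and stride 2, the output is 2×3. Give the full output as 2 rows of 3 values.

Output[0,0]: The receptive field on the input at this output position is [0 6 6 / 9 2 7 / 9 1 8]. Elementwise product with the kernel and sum: 6·1 + 9·1 + 2·1 + 9·1 + 1·2 + 8·-1.

20 39 25
-1 37 15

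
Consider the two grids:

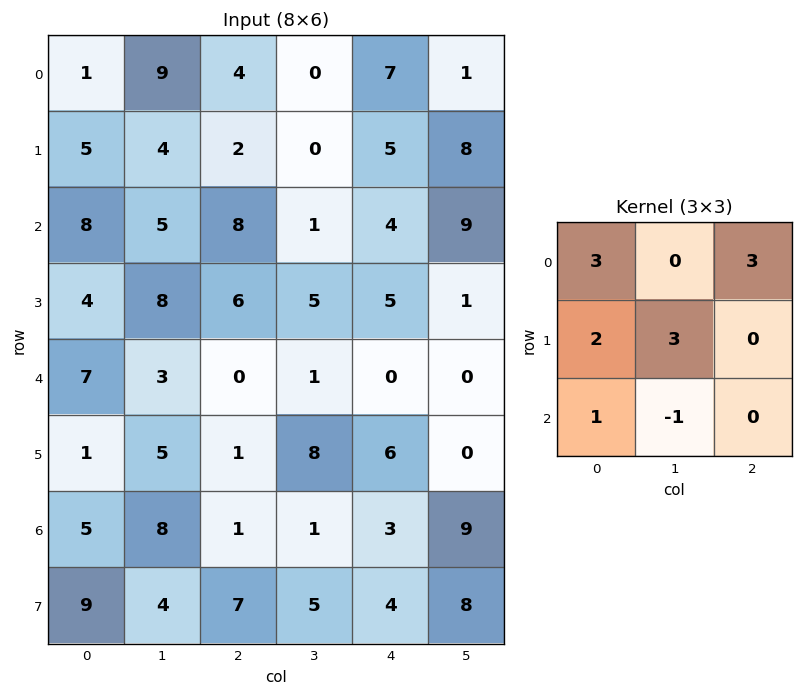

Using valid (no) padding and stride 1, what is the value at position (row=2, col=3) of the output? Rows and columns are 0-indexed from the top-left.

56

The receptive field on the input at this output position is [1 4 9 / 5 5 1 / 1 0 0]. Elementwise product with the kernel and sum: 1·3 + 9·3 + 5·2 + 5·3 + 1·1 + 0·-1.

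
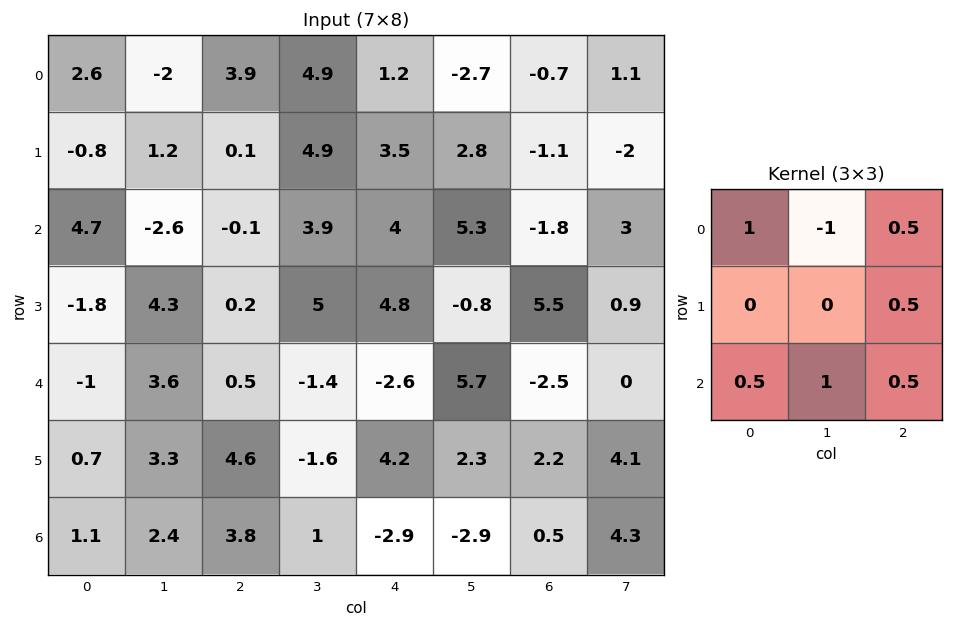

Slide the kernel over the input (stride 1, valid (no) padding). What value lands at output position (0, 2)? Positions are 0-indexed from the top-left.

7.2

The receptive field on the input at this output position is [3.9 4.9 1.2 / 0.1 4.9 3.5 / -0.1 3.9 4]. Elementwise product with the kernel and sum: 3.9·1 + 4.9·-1 + 1.2·0.5 + 3.5·0.5 + -0.1·0.5 + 3.9·1 + 4·0.5.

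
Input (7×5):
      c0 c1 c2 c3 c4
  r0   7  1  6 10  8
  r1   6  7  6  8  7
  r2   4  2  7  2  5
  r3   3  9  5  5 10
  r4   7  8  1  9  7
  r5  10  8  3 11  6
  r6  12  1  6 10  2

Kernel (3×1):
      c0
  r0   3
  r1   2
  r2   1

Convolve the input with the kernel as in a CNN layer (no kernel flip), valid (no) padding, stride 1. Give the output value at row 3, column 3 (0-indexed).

The receptive field on the input at this output position is [5 / 9 / 11]. Elementwise product with the kernel and sum: 5·3 + 9·2 + 11·1.

44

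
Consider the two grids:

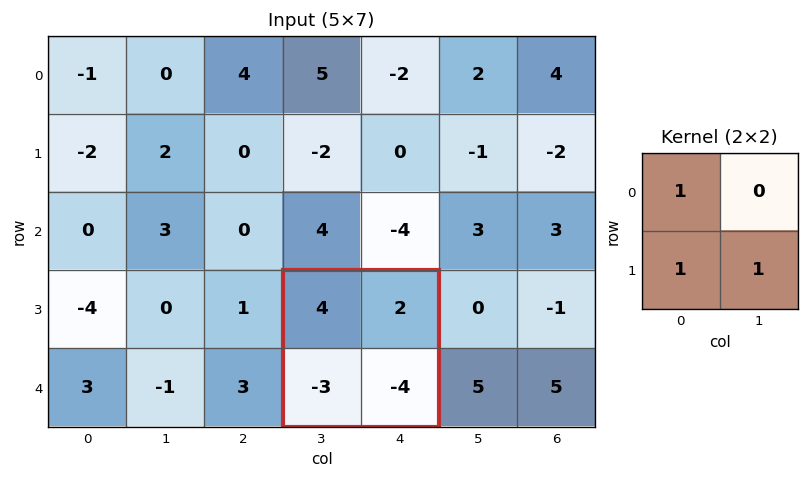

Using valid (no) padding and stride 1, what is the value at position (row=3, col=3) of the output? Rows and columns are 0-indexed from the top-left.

-3

The receptive field on the input at this output position is [4 2 / -3 -4]. Elementwise product with the kernel and sum: 4·1 + -3·1 + -4·1.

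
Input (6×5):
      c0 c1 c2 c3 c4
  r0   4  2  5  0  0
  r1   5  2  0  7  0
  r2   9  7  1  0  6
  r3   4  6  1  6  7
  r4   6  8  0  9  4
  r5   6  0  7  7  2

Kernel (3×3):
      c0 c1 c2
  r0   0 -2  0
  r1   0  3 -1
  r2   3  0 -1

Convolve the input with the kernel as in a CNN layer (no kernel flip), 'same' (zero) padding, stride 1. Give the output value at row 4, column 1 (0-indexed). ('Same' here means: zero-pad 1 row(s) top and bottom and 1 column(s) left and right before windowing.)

23

The receptive field on the zero-padded input at this output position is [4 6 1 / 6 8 0 / 6 0 7]. Elementwise product with the kernel and sum: 6·-2 + 8·3 + 0·-1 + 6·3 + 7·-1.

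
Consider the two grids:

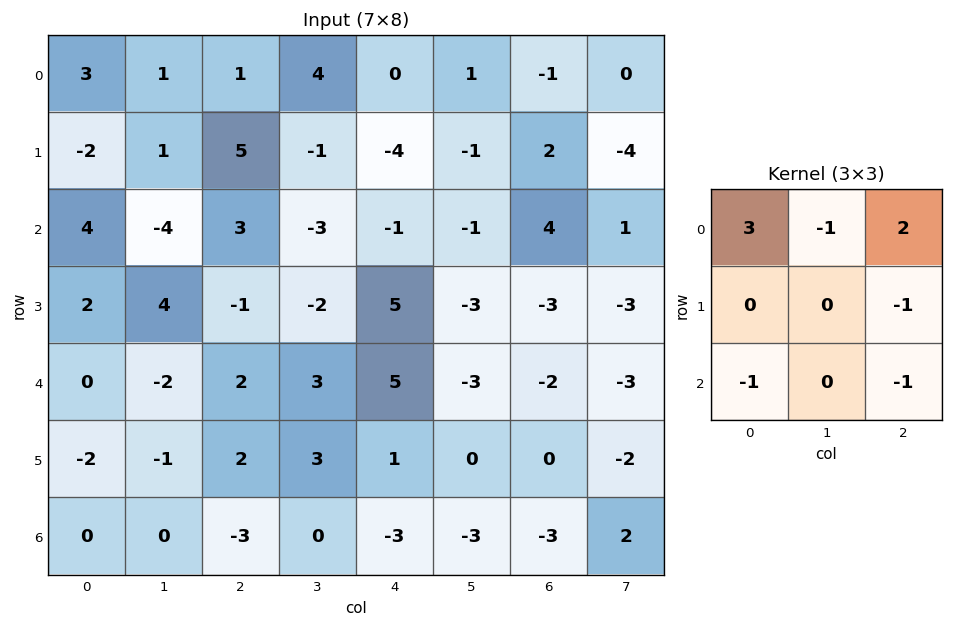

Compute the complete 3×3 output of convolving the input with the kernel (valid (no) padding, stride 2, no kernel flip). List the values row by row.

Output[0,0]: The receptive field on the input at this output position is [3 1 1 / -2 1 5 / 4 -4 3]. Elementwise product with the kernel and sum: 3·3 + 1·-1 + 1·2 + 5·-1 + 4·-1 + 3·-1.

-2 1 -8
21 -2 6
7 18 20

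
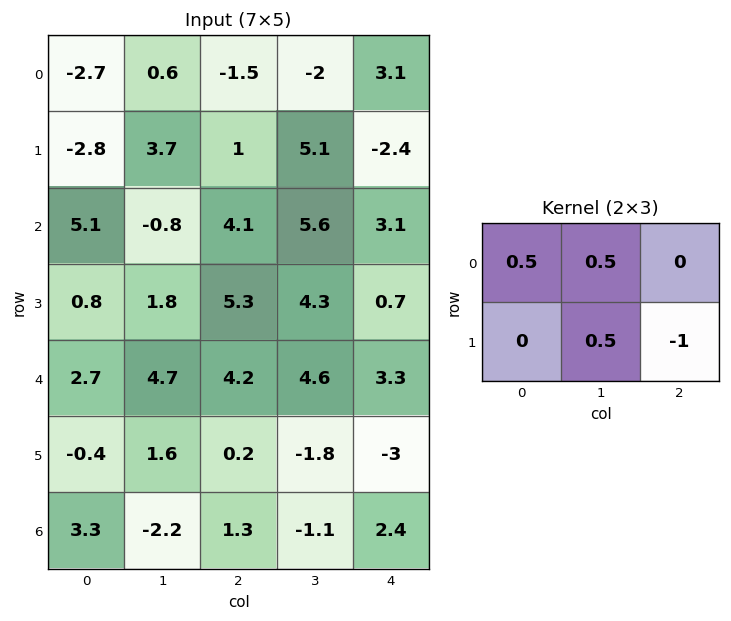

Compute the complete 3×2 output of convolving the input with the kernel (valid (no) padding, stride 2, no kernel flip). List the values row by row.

Output[0,0]: The receptive field on the input at this output position is [-2.7 0.6 -1.5 / -2.8 3.7 1]. Elementwise product with the kernel and sum: -2.7·0.5 + 0.6·0.5 + 3.7·0.5 + 1·-1.
Output[0,1]: The receptive field on the input at this output position is [-1.5 -2 3.1 / 1 5.1 -2.4]. Elementwise product with the kernel and sum: -1.5·0.5 + -2·0.5 + 5.1·0.5 + -2.4·-1.

-0.2 3.2
-2.25 6.3
4.3 6.5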